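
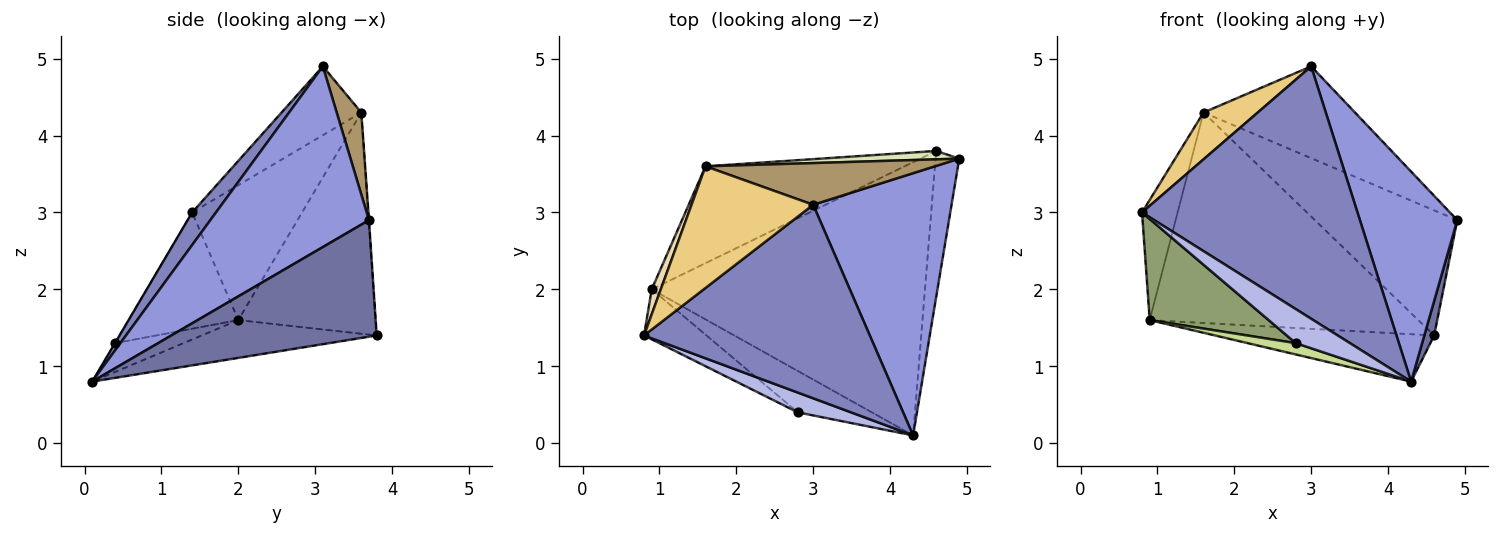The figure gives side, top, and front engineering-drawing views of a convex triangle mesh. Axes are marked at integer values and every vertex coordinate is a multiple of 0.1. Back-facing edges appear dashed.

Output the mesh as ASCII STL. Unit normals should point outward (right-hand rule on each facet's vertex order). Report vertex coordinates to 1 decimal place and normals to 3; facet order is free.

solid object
 facet normal 0.979 -0.047 -0.199
  outer loop
   vertex 4.6 3.8 1.4
   vertex 4.9 3.7 2.9
   vertex 4.3 0.1 0.8
  endloop
 endfacet
 facet normal 0.087 -0.791 0.606
  outer loop
   vertex 3.0 3.1 4.9
   vertex 0.8 1.4 3.0
   vertex 4.3 0.1 0.8
  endloop
 endfacet
 facet normal 0.714 -0.438 0.547
  outer loop
   vertex 3.0 3.1 4.9
   vertex 4.3 0.1 0.8
   vertex 4.9 3.7 2.9
  endloop
 endfacet
 facet normal -0.006 -0.865 0.502
  outer loop
   vertex 2.8 0.4 1.3
   vertex 4.3 0.1 0.8
   vertex 0.8 1.4 3.0
  endloop
 endfacet
 facet normal -0.636 -0.692 -0.342
  outer loop
   vertex 0.9 2.0 1.6
   vertex 2.8 0.4 1.3
   vertex 0.8 1.4 3.0
  endloop
 endfacet
 facet normal -0.135 0.169 -0.976
  outer loop
   vertex 0.9 2.0 1.6
   vertex 4.6 3.8 1.4
   vertex 4.3 0.1 0.8
  endloop
 endfacet
 facet normal -0.351 -0.247 -0.903
  outer loop
   vertex 0.9 2.0 1.6
   vertex 4.3 0.1 0.8
   vertex 2.8 0.4 1.3
  endloop
 endfacet
 facet normal -0.002 0.998 0.067
  outer loop
   vertex 1.6 3.6 4.3
   vertex 4.9 3.7 2.9
   vertex 4.6 3.8 1.4
  endloop
 endfacet
 facet normal 0.146 0.901 0.409
  outer loop
   vertex 1.6 3.6 4.3
   vertex 3.0 3.1 4.9
   vertex 4.9 3.7 2.9
  endloop
 endfacet
 facet normal -0.421 0.824 -0.379
  outer loop
   vertex 1.6 3.6 4.3
   vertex 4.6 3.8 1.4
   vertex 0.9 2.0 1.6
  endloop
 endfacet
 facet normal -0.467 -0.318 0.825
  outer loop
   vertex 1.6 3.6 4.3
   vertex 0.8 1.4 3.0
   vertex 3.0 3.1 4.9
  endloop
 endfacet
 facet normal -0.949 0.307 0.064
  outer loop
   vertex 1.6 3.6 4.3
   vertex 0.9 2.0 1.6
   vertex 0.8 1.4 3.0
  endloop
 endfacet
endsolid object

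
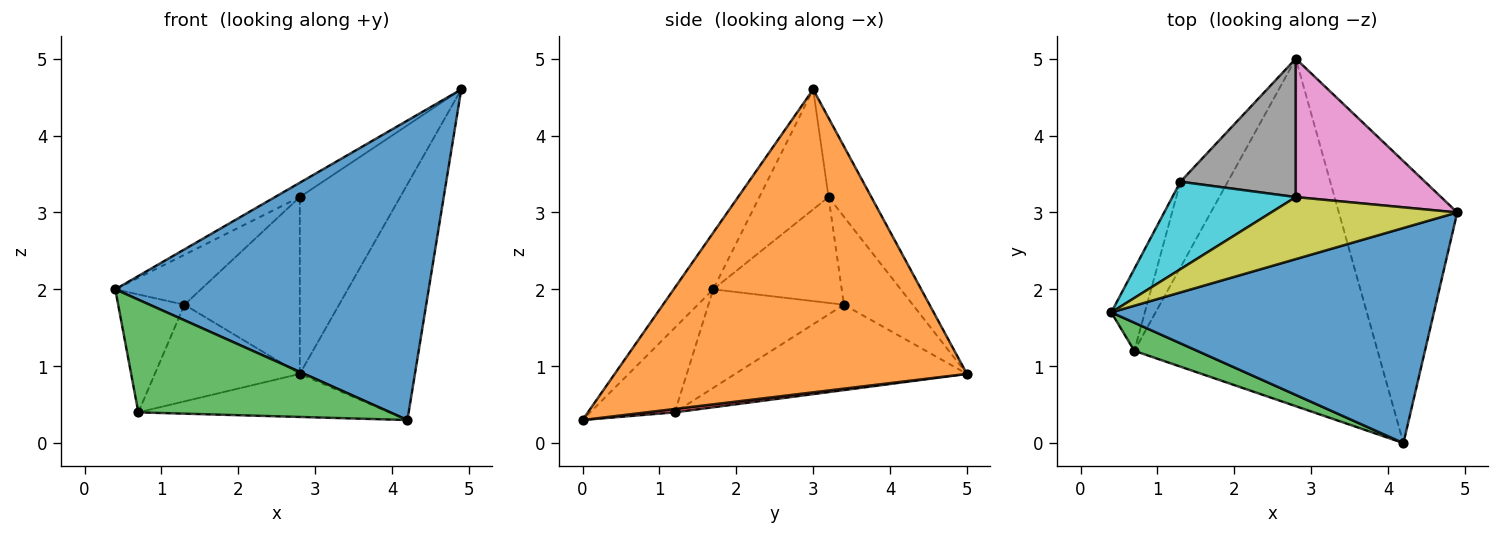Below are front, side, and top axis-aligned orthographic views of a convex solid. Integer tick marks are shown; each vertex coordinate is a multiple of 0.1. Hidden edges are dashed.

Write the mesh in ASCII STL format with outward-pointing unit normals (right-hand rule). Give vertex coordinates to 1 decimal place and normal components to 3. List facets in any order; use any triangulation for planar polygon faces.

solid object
 facet normal -0.102 -0.808 0.580
  outer loop
   vertex 4.2 0.0 0.3
   vertex 4.9 3.0 4.6
   vertex 0.4 1.7 2.0
  endloop
 endfacet
 facet normal 0.891 0.291 -0.348
  outer loop
   vertex 2.8 5.0 0.9
   vertex 4.9 3.0 4.6
   vertex 4.2 0.0 0.3
  endloop
 endfacet
 facet normal -0.310 -0.923 0.230
  outer loop
   vertex 0.7 1.2 0.4
   vertex 4.2 0.0 0.3
   vertex 0.4 1.7 2.0
  endloop
 endfacet
 facet normal 0.014 0.123 -0.992
  outer loop
   vertex 0.7 1.2 0.4
   vertex 2.8 5.0 0.9
   vertex 4.2 0.0 0.3
  endloop
 endfacet
 facet normal -0.859 0.420 -0.292
  outer loop
   vertex 1.3 3.4 1.8
   vertex 0.7 1.2 0.4
   vertex 0.4 1.7 2.0
  endloop
 endfacet
 facet normal -0.767 0.480 -0.425
  outer loop
   vertex 1.3 3.4 1.8
   vertex 2.8 5.0 0.9
   vertex 0.7 1.2 0.4
  endloop
 endfacet
 facet normal -0.318 0.747 0.584
  outer loop
   vertex 2.8 3.2 3.2
   vertex 4.9 3.0 4.6
   vertex 2.8 5.0 0.9
  endloop
 endfacet
 facet normal -0.426 0.713 0.558
  outer loop
   vertex 2.8 3.2 3.2
   vertex 2.8 5.0 0.9
   vertex 1.3 3.4 1.8
  endloop
 endfacet
 facet normal -0.532 0.191 0.825
  outer loop
   vertex 2.8 3.2 3.2
   vertex 0.4 1.7 2.0
   vertex 4.9 3.0 4.6
  endloop
 endfacet
 facet normal -0.597 0.398 0.697
  outer loop
   vertex 2.8 3.2 3.2
   vertex 1.3 3.4 1.8
   vertex 0.4 1.7 2.0
  endloop
 endfacet
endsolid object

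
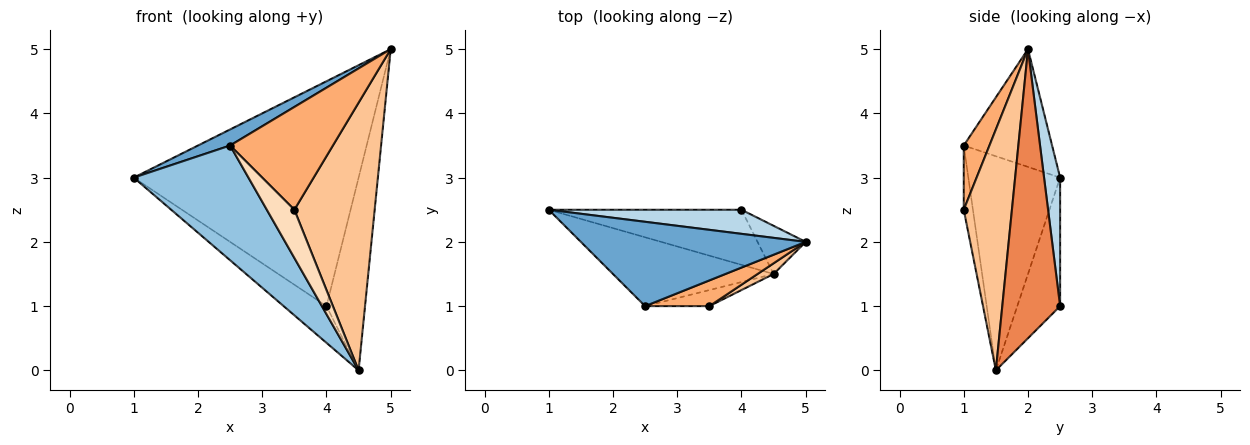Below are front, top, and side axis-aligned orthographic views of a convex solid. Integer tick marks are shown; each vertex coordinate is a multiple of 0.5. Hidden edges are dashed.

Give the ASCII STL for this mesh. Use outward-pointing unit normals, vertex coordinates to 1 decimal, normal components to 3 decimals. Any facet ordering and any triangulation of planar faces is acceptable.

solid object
 facet normal -0.458 -0.166 0.873
  outer loop
   vertex 2.5 1.0 3.5
   vertex 5.0 2.0 5.0
   vertex 1.0 2.5 3.0
  endloop
 endfacet
 facet normal -0.566 -0.707 -0.424
  outer loop
   vertex 4.5 1.5 0.0
   vertex 2.5 1.0 3.5
   vertex 1.0 2.5 3.0
  endloop
 endfacet
 facet normal 0.071 0.992 0.106
  outer loop
   vertex 4.0 2.5 1.0
   vertex 1.0 2.5 3.0
   vertex 5.0 2.0 5.0
  endloop
 endfacet
 facet normal -0.485 0.485 -0.728
  outer loop
   vertex 4.0 2.5 1.0
   vertex 4.5 1.5 0.0
   vertex 1.0 2.5 3.0
  endloop
 endfacet
 facet normal 0.824 0.549 -0.137
  outer loop
   vertex 4.0 2.5 1.0
   vertex 5.0 2.0 5.0
   vertex 4.5 1.5 0.0
  endloop
 endfacet
 facet normal 0.236 -0.943 0.236
  outer loop
   vertex 3.5 1.0 2.5
   vertex 5.0 2.0 5.0
   vertex 2.5 1.0 3.5
  endloop
 endfacet
 facet normal 0.514 -0.857 0.034
  outer loop
   vertex 3.5 1.0 2.5
   vertex 4.5 1.5 0.0
   vertex 5.0 2.0 5.0
  endloop
 endfacet
 facet normal -0.302 -0.905 -0.302
  outer loop
   vertex 3.5 1.0 2.5
   vertex 2.5 1.0 3.5
   vertex 4.5 1.5 0.0
  endloop
 endfacet
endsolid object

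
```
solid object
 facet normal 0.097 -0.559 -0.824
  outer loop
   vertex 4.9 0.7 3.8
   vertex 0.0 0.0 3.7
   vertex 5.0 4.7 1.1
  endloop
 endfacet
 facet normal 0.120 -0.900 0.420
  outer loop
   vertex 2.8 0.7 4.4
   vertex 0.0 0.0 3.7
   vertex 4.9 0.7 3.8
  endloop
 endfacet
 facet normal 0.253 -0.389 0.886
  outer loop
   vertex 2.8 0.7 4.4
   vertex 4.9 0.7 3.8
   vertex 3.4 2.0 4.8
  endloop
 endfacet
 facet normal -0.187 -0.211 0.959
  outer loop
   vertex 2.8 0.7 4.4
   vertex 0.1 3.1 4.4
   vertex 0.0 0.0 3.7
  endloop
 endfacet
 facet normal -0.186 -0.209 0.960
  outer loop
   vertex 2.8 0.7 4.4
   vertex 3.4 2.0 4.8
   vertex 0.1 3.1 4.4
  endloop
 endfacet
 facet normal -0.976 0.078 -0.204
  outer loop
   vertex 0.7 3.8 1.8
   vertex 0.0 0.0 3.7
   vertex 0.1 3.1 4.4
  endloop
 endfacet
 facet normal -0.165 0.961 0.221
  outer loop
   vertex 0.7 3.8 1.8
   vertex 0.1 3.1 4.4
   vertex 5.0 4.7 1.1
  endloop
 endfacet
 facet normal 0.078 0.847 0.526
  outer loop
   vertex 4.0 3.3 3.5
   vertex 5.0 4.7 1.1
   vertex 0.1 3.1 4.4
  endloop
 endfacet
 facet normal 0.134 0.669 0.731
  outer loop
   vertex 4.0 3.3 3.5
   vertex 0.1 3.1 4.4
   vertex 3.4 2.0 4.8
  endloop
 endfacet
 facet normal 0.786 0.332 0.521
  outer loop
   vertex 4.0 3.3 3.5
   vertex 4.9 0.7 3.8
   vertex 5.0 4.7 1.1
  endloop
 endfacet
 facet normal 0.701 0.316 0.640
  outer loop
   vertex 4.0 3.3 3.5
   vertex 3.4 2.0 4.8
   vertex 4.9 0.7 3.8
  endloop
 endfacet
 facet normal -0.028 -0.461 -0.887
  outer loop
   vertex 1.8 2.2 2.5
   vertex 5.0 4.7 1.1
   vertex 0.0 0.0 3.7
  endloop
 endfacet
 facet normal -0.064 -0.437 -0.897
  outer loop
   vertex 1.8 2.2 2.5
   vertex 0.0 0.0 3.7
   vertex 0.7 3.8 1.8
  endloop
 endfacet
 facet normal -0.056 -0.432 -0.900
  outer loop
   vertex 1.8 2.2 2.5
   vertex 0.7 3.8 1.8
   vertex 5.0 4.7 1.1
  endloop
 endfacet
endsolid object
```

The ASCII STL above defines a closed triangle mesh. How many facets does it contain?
14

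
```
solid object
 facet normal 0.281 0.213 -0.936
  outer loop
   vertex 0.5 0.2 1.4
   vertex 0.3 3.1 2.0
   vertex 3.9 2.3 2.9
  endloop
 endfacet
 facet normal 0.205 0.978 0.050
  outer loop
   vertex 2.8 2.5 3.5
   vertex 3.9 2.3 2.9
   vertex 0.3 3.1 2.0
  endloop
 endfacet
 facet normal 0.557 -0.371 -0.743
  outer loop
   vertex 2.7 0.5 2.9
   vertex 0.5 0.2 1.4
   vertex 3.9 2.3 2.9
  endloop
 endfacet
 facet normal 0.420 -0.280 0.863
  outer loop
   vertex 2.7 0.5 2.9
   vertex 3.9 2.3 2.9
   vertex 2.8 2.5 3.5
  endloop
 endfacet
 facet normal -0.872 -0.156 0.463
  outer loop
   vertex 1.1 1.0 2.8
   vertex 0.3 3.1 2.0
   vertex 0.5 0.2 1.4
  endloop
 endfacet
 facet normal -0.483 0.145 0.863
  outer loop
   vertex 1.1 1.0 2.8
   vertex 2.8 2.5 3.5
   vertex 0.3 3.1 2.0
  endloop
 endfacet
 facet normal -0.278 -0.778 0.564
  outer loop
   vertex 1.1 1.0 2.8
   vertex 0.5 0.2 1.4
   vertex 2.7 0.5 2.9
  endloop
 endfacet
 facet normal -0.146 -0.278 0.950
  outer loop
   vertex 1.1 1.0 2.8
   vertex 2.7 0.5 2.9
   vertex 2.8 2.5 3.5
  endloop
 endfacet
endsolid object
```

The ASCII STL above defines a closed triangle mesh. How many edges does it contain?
12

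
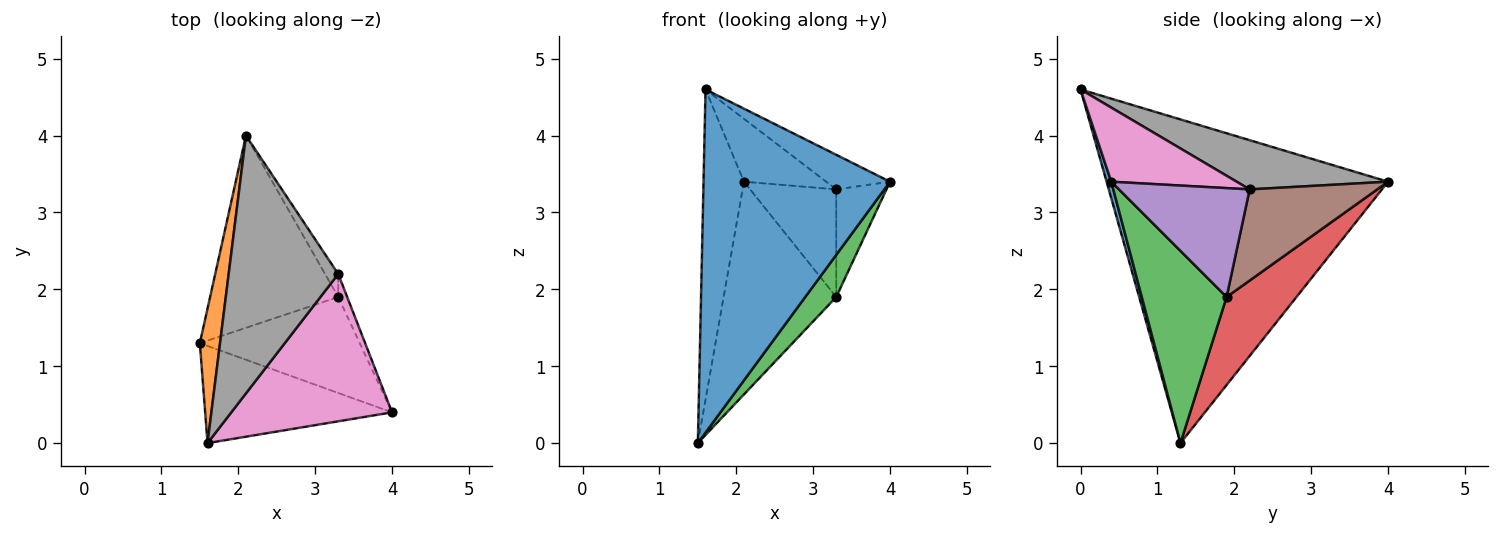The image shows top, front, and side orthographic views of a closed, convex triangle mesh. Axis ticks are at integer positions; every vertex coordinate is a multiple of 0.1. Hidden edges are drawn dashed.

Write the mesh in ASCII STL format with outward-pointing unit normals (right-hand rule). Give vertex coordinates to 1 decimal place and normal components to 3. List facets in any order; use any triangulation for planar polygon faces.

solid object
 facet normal 0.024 -0.962 -0.272
  outer loop
   vertex 1.6 0.0 4.6
   vertex 1.5 1.3 0.0
   vertex 4.0 0.4 3.4
  endloop
 endfacet
 facet normal -0.988 0.142 0.062
  outer loop
   vertex 1.6 0.0 4.6
   vertex 2.1 4.0 3.4
   vertex 1.5 1.3 0.0
  endloop
 endfacet
 facet normal 0.740 -0.270 -0.616
  outer loop
   vertex 3.3 1.9 1.9
   vertex 4.0 0.4 3.4
   vertex 1.5 1.3 0.0
  endloop
 endfacet
 facet normal 0.418 0.674 -0.609
  outer loop
   vertex 3.3 1.9 1.9
   vertex 1.5 1.3 0.0
   vertex 2.1 4.0 3.4
  endloop
 endfacet
 facet normal 0.931 0.358 -0.077
  outer loop
   vertex 3.3 2.2 3.3
   vertex 4.0 0.4 3.4
   vertex 3.3 1.9 1.9
  endloop
 endfacet
 facet normal 0.823 0.555 -0.119
  outer loop
   vertex 3.3 2.2 3.3
   vertex 3.3 1.9 1.9
   vertex 2.1 4.0 3.4
  endloop
 endfacet
 facet normal 0.409 0.209 0.888
  outer loop
   vertex 3.3 2.2 3.3
   vertex 1.6 0.0 4.6
   vertex 4.0 0.4 3.4
  endloop
 endfacet
 facet normal 0.400 0.217 0.890
  outer loop
   vertex 3.3 2.2 3.3
   vertex 2.1 4.0 3.4
   vertex 1.6 0.0 4.6
  endloop
 endfacet
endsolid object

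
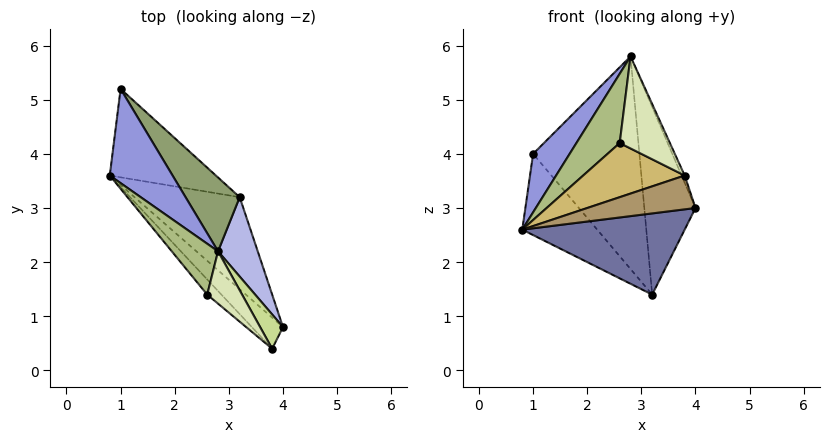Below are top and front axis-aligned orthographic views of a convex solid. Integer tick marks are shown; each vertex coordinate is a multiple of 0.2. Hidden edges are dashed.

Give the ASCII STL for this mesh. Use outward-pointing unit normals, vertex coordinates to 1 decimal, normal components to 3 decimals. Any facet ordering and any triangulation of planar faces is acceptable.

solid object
 facet normal -0.437 -0.595 -0.675
  outer loop
   vertex 3.2 3.2 1.4
   vertex 4.0 0.8 3.0
   vertex 0.8 3.6 2.6
  endloop
 endfacet
 facet normal -0.248 0.655 -0.714
  outer loop
   vertex 3.2 3.2 1.4
   vertex 0.8 3.6 2.6
   vertex 1.0 5.2 4.0
  endloop
 endfacet
 facet normal -0.866 -0.264 0.425
  outer loop
   vertex 2.8 2.2 5.8
   vertex 1.0 5.2 4.0
   vertex 0.8 3.6 2.6
  endloop
 endfacet
 facet normal 0.893 0.415 0.175
  outer loop
   vertex 2.8 2.2 5.8
   vertex 4.0 0.8 3.0
   vertex 3.2 3.2 1.4
  endloop
 endfacet
 facet normal 0.780 0.591 0.205
  outer loop
   vertex 2.8 2.2 5.8
   vertex 3.2 3.2 1.4
   vertex 1.0 5.2 4.0
  endloop
 endfacet
 facet normal -0.834 -0.445 0.327
  outer loop
   vertex 2.6 1.4 4.2
   vertex 2.8 2.2 5.8
   vertex 0.8 3.6 2.6
  endloop
 endfacet
 facet normal 0.930 0.076 0.360
  outer loop
   vertex 3.8 0.4 3.6
   vertex 4.0 0.8 3.0
   vertex 2.8 2.2 5.8
  endloop
 endfacet
 facet normal -0.431 -0.785 0.446
  outer loop
   vertex 3.8 0.4 3.6
   vertex 2.8 2.2 5.8
   vertex 2.6 1.4 4.2
  endloop
 endfacet
 facet normal -0.488 -0.642 -0.591
  outer loop
   vertex 3.8 0.4 3.6
   vertex 0.8 3.6 2.6
   vertex 4.0 0.8 3.0
  endloop
 endfacet
 facet normal -0.684 -0.703 -0.197
  outer loop
   vertex 3.8 0.4 3.6
   vertex 2.6 1.4 4.2
   vertex 0.8 3.6 2.6
  endloop
 endfacet
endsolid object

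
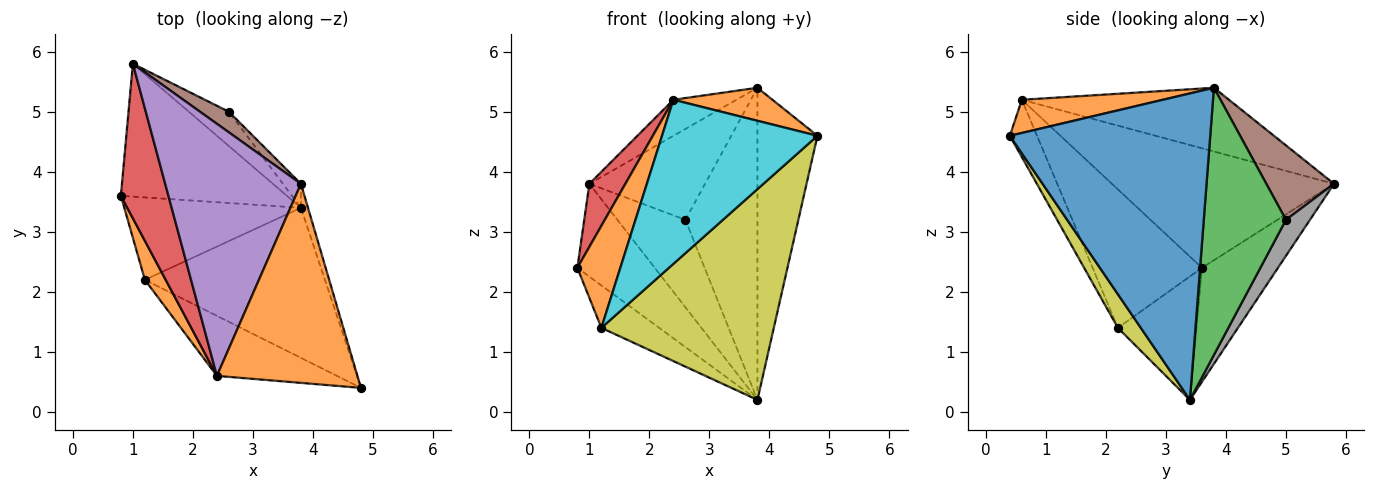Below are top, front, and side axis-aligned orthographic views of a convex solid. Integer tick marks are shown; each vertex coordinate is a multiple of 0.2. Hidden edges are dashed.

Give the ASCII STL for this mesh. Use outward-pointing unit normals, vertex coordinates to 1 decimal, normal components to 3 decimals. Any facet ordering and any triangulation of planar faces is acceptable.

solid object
 facet normal 0.958 0.287 -0.022
  outer loop
   vertex 3.8 3.4 0.2
   vertex 3.8 3.8 5.4
   vertex 4.8 0.4 4.6
  endloop
 endfacet
 facet normal 0.227 -0.159 0.961
  outer loop
   vertex 2.4 0.6 5.2
   vertex 4.8 0.4 4.6
   vertex 3.8 3.8 5.4
  endloop
 endfacet
 facet normal 0.751 0.658 -0.051
  outer loop
   vertex 2.6 5.0 3.2
   vertex 3.8 3.8 5.4
   vertex 3.8 3.4 0.2
  endloop
 endfacet
 facet normal -0.919 -0.149 0.365
  outer loop
   vertex 1.0 5.8 3.8
   vertex 0.8 3.6 2.4
   vertex 2.4 0.6 5.2
  endloop
 endfacet
 facet normal -0.421 0.128 0.898
  outer loop
   vertex 1.0 5.8 3.8
   vertex 2.4 0.6 5.2
   vertex 3.8 3.8 5.4
  endloop
 endfacet
 facet normal 0.496 0.847 0.192
  outer loop
   vertex 1.0 5.8 3.8
   vertex 3.8 3.8 5.4
   vertex 2.6 5.0 3.2
  endloop
 endfacet
 facet normal -0.491 0.499 -0.714
  outer loop
   vertex 1.0 5.8 3.8
   vertex 3.8 3.4 0.2
   vertex 0.8 3.6 2.4
  endloop
 endfacet
 facet normal 0.312 0.884 -0.347
  outer loop
   vertex 1.0 5.8 3.8
   vertex 2.6 5.0 3.2
   vertex 3.8 3.4 0.2
  endloop
 endfacet
 facet normal 0.108 -0.810 -0.577
  outer loop
   vertex 1.2 2.2 1.4
   vertex 3.8 3.4 0.2
   vertex 4.8 0.4 4.6
  endloop
 endfacet
 facet normal -0.162 -0.927 -0.339
  outer loop
   vertex 1.2 2.2 1.4
   vertex 4.8 0.4 4.6
   vertex 2.4 0.6 5.2
  endloop
 endfacet
 facet normal -0.528 0.389 -0.755
  outer loop
   vertex 1.2 2.2 1.4
   vertex 0.8 3.6 2.4
   vertex 3.8 3.4 0.2
  endloop
 endfacet
 facet normal -0.922 -0.362 0.139
  outer loop
   vertex 1.2 2.2 1.4
   vertex 2.4 0.6 5.2
   vertex 0.8 3.6 2.4
  endloop
 endfacet
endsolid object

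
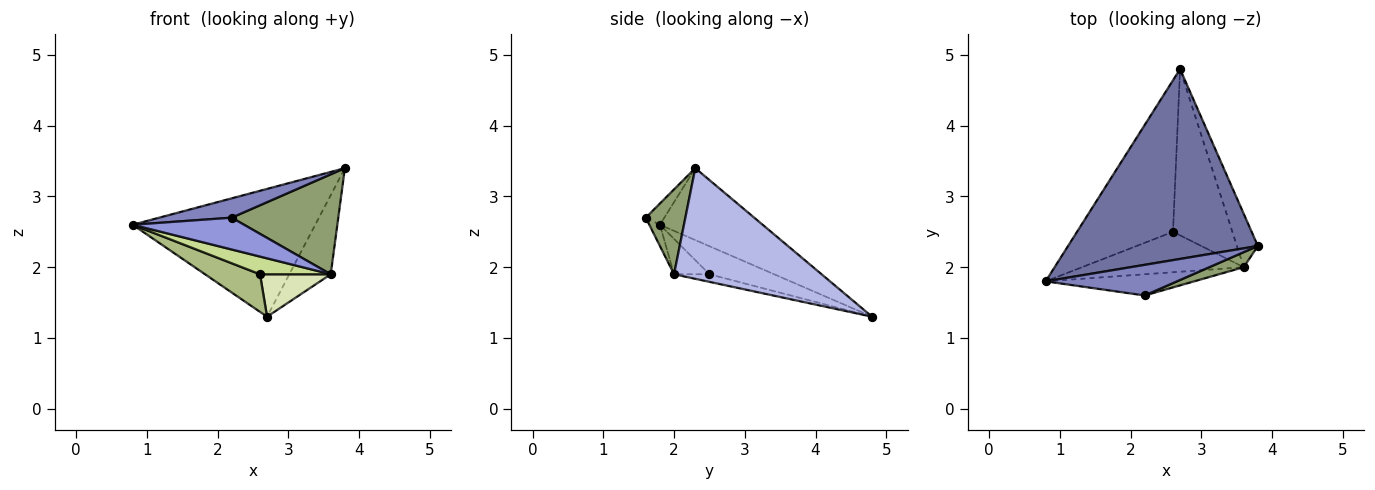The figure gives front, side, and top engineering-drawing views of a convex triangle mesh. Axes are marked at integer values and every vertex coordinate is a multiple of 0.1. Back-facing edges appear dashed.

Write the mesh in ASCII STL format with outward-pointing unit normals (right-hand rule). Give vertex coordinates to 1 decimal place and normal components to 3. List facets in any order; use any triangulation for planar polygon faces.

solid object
 facet normal -0.300 0.533 0.791
  outer loop
   vertex 2.7 4.8 1.3
   vertex 0.8 1.8 2.6
   vertex 3.8 2.3 3.4
  endloop
 endfacet
 facet normal -0.135 -0.529 0.838
  outer loop
   vertex 2.2 1.6 2.7
   vertex 3.8 2.3 3.4
   vertex 0.8 1.8 2.6
  endloop
 endfacet
 facet normal -0.079 -0.829 -0.553
  outer loop
   vertex 3.6 2.0 1.9
   vertex 2.2 1.6 2.7
   vertex 0.8 1.8 2.6
  endloop
 endfacet
 facet normal 0.947 0.266 -0.179
  outer loop
   vertex 3.6 2.0 1.9
   vertex 2.7 4.8 1.3
   vertex 3.8 2.3 3.4
  endloop
 endfacet
 facet normal 0.345 -0.928 0.140
  outer loop
   vertex 3.6 2.0 1.9
   vertex 3.8 2.3 3.4
   vertex 2.2 1.6 2.7
  endloop
 endfacet
 facet normal -0.273 -0.232 -0.934
  outer loop
   vertex 2.6 2.5 1.9
   vertex 0.8 1.8 2.6
   vertex 2.7 4.8 1.3
  endloop
 endfacet
 facet normal -0.197 -0.393 -0.898
  outer loop
   vertex 2.6 2.5 1.9
   vertex 3.6 2.0 1.9
   vertex 0.8 1.8 2.6
  endloop
 endfacet
 facet normal -0.123 -0.246 -0.962
  outer loop
   vertex 2.6 2.5 1.9
   vertex 2.7 4.8 1.3
   vertex 3.6 2.0 1.9
  endloop
 endfacet
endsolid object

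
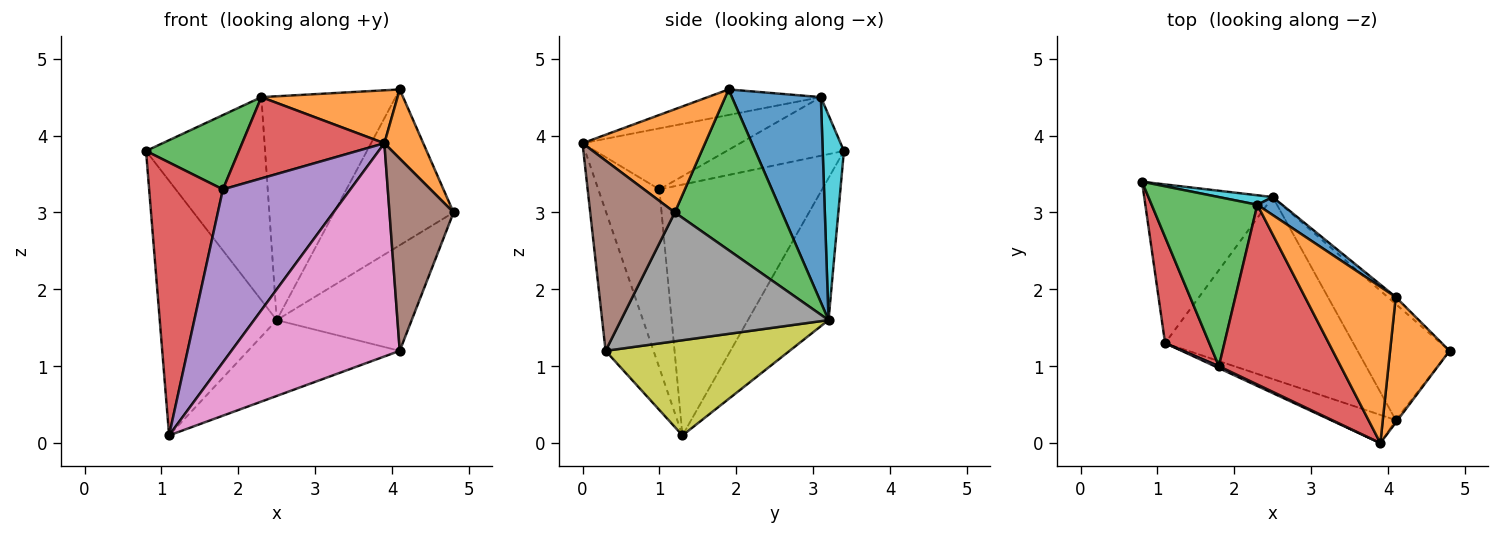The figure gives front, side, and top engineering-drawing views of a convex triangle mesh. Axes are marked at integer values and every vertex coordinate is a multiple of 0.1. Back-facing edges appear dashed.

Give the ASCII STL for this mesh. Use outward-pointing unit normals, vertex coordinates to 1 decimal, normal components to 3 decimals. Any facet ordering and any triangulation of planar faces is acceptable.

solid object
 facet normal -0.505 0.733 -0.457
  outer loop
   vertex 2.5 3.2 1.6
   vertex 1.1 1.3 0.1
   vertex 0.8 3.4 3.8
  endloop
 endfacet
 facet normal 0.835 -0.265 0.482
  outer loop
   vertex 4.1 1.9 4.6
   vertex 3.9 0.0 3.9
   vertex 4.8 1.2 3.0
  endloop
 endfacet
 facet normal 0.667 0.744 -0.034
  outer loop
   vertex 4.1 1.9 4.6
   vertex 4.8 1.2 3.0
   vertex 2.5 3.2 1.6
  endloop
 endfacet
 facet normal -0.899 -0.408 0.158
  outer loop
   vertex 1.8 1.0 3.3
   vertex 0.8 3.4 3.8
   vertex 1.1 1.3 0.1
  endloop
 endfacet
 facet normal -0.432 -0.902 0.010
  outer loop
   vertex 1.8 1.0 3.3
   vertex 1.1 1.3 0.1
   vertex 3.9 0.0 3.9
  endloop
 endfacet
 facet normal 0.797 -0.604 -0.008
  outer loop
   vertex 4.1 0.3 1.2
   vertex 4.8 1.2 3.0
   vertex 3.9 0.0 3.9
  endloop
 endfacet
 facet normal -0.272 -0.954 -0.126
  outer loop
   vertex 4.1 0.3 1.2
   vertex 3.9 0.0 3.9
   vertex 1.1 1.3 0.1
  endloop
 endfacet
 facet normal 0.719 0.468 -0.514
  outer loop
   vertex 4.1 0.3 1.2
   vertex 2.5 3.2 1.6
   vertex 4.8 1.2 3.0
  endloop
 endfacet
 facet normal 0.423 0.349 -0.836
  outer loop
   vertex 4.1 0.3 1.2
   vertex 1.1 1.3 0.1
   vertex 2.5 3.2 1.6
  endloop
 endfacet
 facet normal 0.175 0.983 0.046
  outer loop
   vertex 2.3 3.1 4.5
   vertex 2.5 3.2 1.6
   vertex 0.8 3.4 3.8
  endloop
 endfacet
 facet normal 0.551 0.832 0.067
  outer loop
   vertex 2.3 3.1 4.5
   vertex 4.1 1.9 4.6
   vertex 2.5 3.2 1.6
  endloop
 endfacet
 facet normal -0.258 -0.310 0.915
  outer loop
   vertex 2.3 3.1 4.5
   vertex 3.9 0.0 3.9
   vertex 4.1 1.9 4.6
  endloop
 endfacet
 facet normal -0.453 -0.359 0.816
  outer loop
   vertex 2.3 3.1 4.5
   vertex 0.8 3.4 3.8
   vertex 1.8 1.0 3.3
  endloop
 endfacet
 facet normal -0.415 -0.375 0.829
  outer loop
   vertex 2.3 3.1 4.5
   vertex 1.8 1.0 3.3
   vertex 3.9 0.0 3.9
  endloop
 endfacet
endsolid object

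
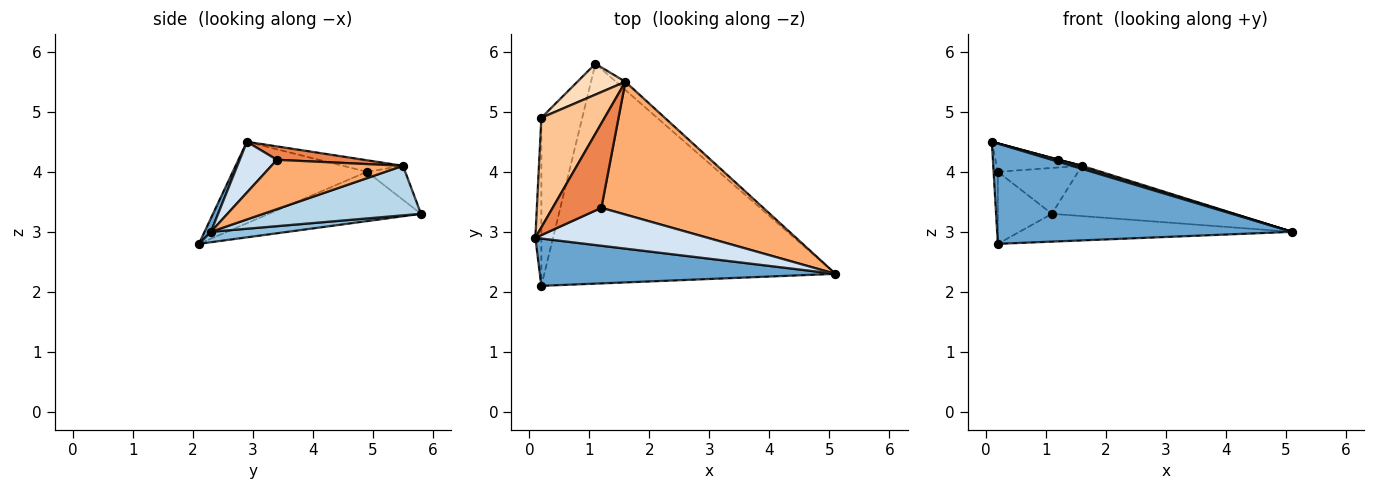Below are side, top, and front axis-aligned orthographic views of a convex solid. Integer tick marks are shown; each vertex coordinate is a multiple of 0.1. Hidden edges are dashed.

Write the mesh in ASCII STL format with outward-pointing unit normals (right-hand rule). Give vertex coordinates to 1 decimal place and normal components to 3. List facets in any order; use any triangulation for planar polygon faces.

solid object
 facet normal 0.019 -0.904 0.427
  outer loop
   vertex 0.2 2.1 2.8
   vertex 5.1 2.3 3.0
   vertex 0.1 2.9 4.5
  endloop
 endfacet
 facet normal 0.035 0.125 -0.991
  outer loop
   vertex 0.2 2.1 2.8
   vertex 1.1 5.8 3.3
   vertex 5.1 2.3 3.0
  endloop
 endfacet
 facet normal 0.648 0.751 -0.123
  outer loop
   vertex 1.6 5.5 4.1
   vertex 5.1 2.3 3.0
   vertex 1.1 5.8 3.3
  endloop
 endfacet
 facet normal 0.282 -0.045 0.958
  outer loop
   vertex 1.2 3.4 4.2
   vertex 0.1 2.9 4.5
   vertex 5.1 2.3 3.0
  endloop
 endfacet
 facet normal 0.265 -0.005 0.964
  outer loop
   vertex 1.2 3.4 4.2
   vertex 1.6 5.5 4.1
   vertex 0.1 2.9 4.5
  endloop
 endfacet
 facet normal 0.291 -0.010 0.957
  outer loop
   vertex 1.2 3.4 4.2
   vertex 5.1 2.3 3.0
   vertex 1.6 5.5 4.1
  endloop
 endfacet
 facet normal -0.174 0.247 0.953
  outer loop
   vertex 0.2 4.9 4.0
   vertex 0.1 2.9 4.5
   vertex 1.6 5.5 4.1
  endloop
 endfacet
 facet normal -0.368 0.772 0.519
  outer loop
   vertex 0.2 4.9 4.0
   vertex 1.6 5.5 4.1
   vertex 1.1 5.8 3.3
  endloop
 endfacet
 facet normal -0.997 0.031 -0.073
  outer loop
   vertex 0.2 4.9 4.0
   vertex 0.2 2.1 2.8
   vertex 0.1 2.9 4.5
  endloop
 endfacet
 facet normal -0.743 0.264 -0.616
  outer loop
   vertex 0.2 4.9 4.0
   vertex 1.1 5.8 3.3
   vertex 0.2 2.1 2.8
  endloop
 endfacet
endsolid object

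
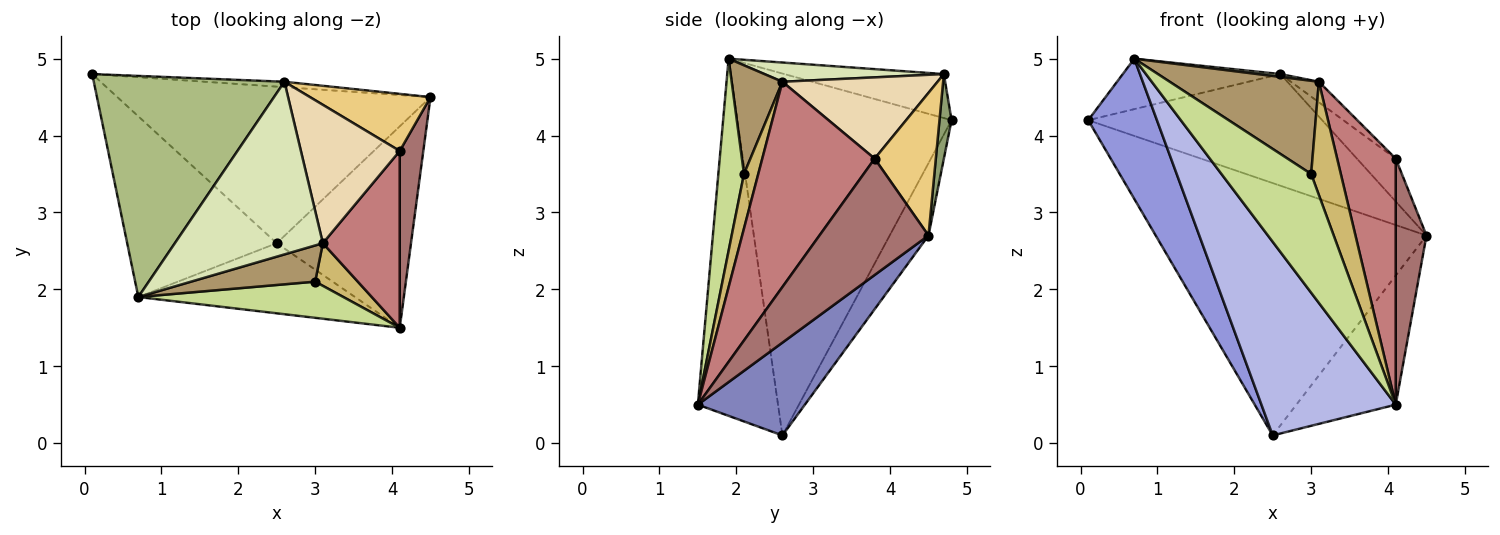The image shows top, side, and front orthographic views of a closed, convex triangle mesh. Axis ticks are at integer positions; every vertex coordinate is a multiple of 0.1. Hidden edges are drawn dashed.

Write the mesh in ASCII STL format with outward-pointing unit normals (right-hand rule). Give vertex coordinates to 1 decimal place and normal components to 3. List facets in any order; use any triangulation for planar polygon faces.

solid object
 facet normal -0.121 0.843 -0.523
  outer loop
   vertex 2.5 2.6 0.1
   vertex 0.1 4.8 4.2
   vertex 4.5 4.5 2.7
  endloop
 endfacet
 facet normal 0.503 0.467 -0.728
  outer loop
   vertex 2.5 2.6 0.1
   vertex 4.5 4.5 2.7
   vertex 4.1 1.5 0.5
  endloop
 endfacet
 facet normal -0.886 -0.284 -0.366
  outer loop
   vertex 2.5 2.6 0.1
   vertex 0.7 1.9 5.0
   vertex 0.1 4.8 4.2
  endloop
 endfacet
 facet normal -0.489 -0.820 -0.297
  outer loop
   vertex 2.5 2.6 0.1
   vertex 4.1 1.5 0.5
   vertex 0.7 1.9 5.0
  endloop
 endfacet
 facet normal 0.052 0.997 -0.048
  outer loop
   vertex 2.6 4.7 4.8
   vertex 4.5 4.5 2.7
   vertex 0.1 4.8 4.2
  endloop
 endfacet
 facet normal -0.220 0.217 0.951
  outer loop
   vertex 2.6 4.7 4.8
   vertex 0.1 4.8 4.2
   vertex 0.7 1.9 5.0
  endloop
 endfacet
 facet normal 0.264 -0.923 0.281
  outer loop
   vertex 3.0 2.1 3.5
   vertex 0.7 1.9 5.0
   vertex 4.1 1.5 0.5
  endloop
 endfacet
 facet normal 0.129 -0.017 0.992
  outer loop
   vertex 3.1 2.6 4.7
   vertex 2.6 4.7 4.8
   vertex 0.7 1.9 5.0
  endloop
 endfacet
 facet normal 0.302 -0.889 0.345
  outer loop
   vertex 3.1 2.6 4.7
   vertex 0.7 1.9 5.0
   vertex 3.0 2.1 3.5
  endloop
 endfacet
 facet normal 0.411 -0.853 0.321
  outer loop
   vertex 3.1 2.6 4.7
   vertex 3.0 2.1 3.5
   vertex 4.1 1.5 0.5
  endloop
 endfacet
 facet normal 0.687 0.436 0.580
  outer loop
   vertex 4.1 3.8 3.7
   vertex 4.5 4.5 2.7
   vertex 2.6 4.7 4.8
  endloop
 endfacet
 facet normal 0.631 0.114 0.767
  outer loop
   vertex 4.1 3.8 3.7
   vertex 2.6 4.7 4.8
   vertex 3.1 2.6 4.7
  endloop
 endfacet
 facet normal 0.945 -0.266 0.191
  outer loop
   vertex 4.1 3.8 3.7
   vertex 4.1 1.5 0.5
   vertex 4.5 4.5 2.7
  endloop
 endfacet
 facet normal 0.842 -0.439 0.315
  outer loop
   vertex 4.1 3.8 3.7
   vertex 3.1 2.6 4.7
   vertex 4.1 1.5 0.5
  endloop
 endfacet
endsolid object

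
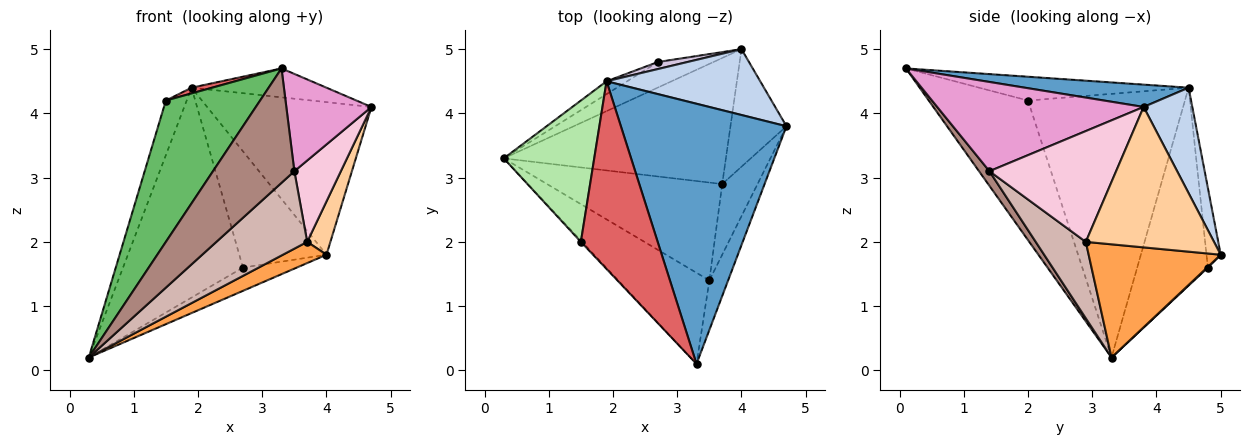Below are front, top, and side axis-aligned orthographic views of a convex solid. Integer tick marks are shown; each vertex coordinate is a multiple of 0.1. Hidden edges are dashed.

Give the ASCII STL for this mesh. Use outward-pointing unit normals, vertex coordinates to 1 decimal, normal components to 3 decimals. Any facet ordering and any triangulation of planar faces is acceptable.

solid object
 facet normal 0.133 0.109 0.985
  outer loop
   vertex 1.9 4.5 4.4
   vertex 3.3 0.1 4.7
   vertex 4.7 3.8 4.1
  endloop
 endfacet
 facet normal 0.262 0.886 0.382
  outer loop
   vertex 1.9 4.5 4.4
   vertex 4.7 3.8 4.1
   vertex 4.0 5.0 1.8
  endloop
 endfacet
 facet normal 0.449 -0.148 -0.881
  outer loop
   vertex 3.7 2.9 2.0
   vertex 0.3 3.3 0.2
   vertex 4.0 5.0 1.8
  endloop
 endfacet
 facet normal 0.916 -0.166 -0.365
  outer loop
   vertex 3.7 2.9 2.0
   vertex 4.0 5.0 1.8
   vertex 4.7 3.8 4.1
  endloop
 endfacet
 facet normal -0.725 -0.689 -0.006
  outer loop
   vertex 1.5 2.0 4.2
   vertex 0.3 3.3 0.2
   vertex 3.3 0.1 4.7
  endloop
 endfacet
 facet normal -0.939 0.124 0.322
  outer loop
   vertex 1.5 2.0 4.2
   vertex 1.9 4.5 4.4
   vertex 0.3 3.3 0.2
  endloop
 endfacet
 facet normal -0.296 -0.029 0.955
  outer loop
   vertex 1.5 2.0 4.2
   vertex 3.3 0.1 4.7
   vertex 1.9 4.5 4.4
  endloop
 endfacet
 facet normal 0.010 0.674 -0.739
  outer loop
   vertex 2.7 4.8 1.6
   vertex 4.0 5.0 1.8
   vertex 0.3 3.3 0.2
  endloop
 endfacet
 facet normal -0.507 0.860 -0.053
  outer loop
   vertex 2.7 4.8 1.6
   vertex 0.3 3.3 0.2
   vertex 1.9 4.5 4.4
  endloop
 endfacet
 facet normal -0.161 0.985 0.060
  outer loop
   vertex 2.7 4.8 1.6
   vertex 1.9 4.5 4.4
   vertex 4.0 5.0 1.8
  endloop
 endfacet
 facet normal 0.100 -0.778 -0.620
  outer loop
   vertex 3.5 1.4 3.1
   vertex 3.3 0.1 4.7
   vertex 0.3 3.3 0.2
  endloop
 endfacet
 facet normal 0.324 -0.587 -0.742
  outer loop
   vertex 3.5 1.4 3.1
   vertex 0.3 3.3 0.2
   vertex 3.7 2.9 2.0
  endloop
 endfacet
 facet normal 0.907 -0.374 -0.191
  outer loop
   vertex 3.5 1.4 3.1
   vertex 4.7 3.8 4.1
   vertex 3.3 0.1 4.7
  endloop
 endfacet
 facet normal 0.899 -0.330 -0.287
  outer loop
   vertex 3.5 1.4 3.1
   vertex 3.7 2.9 2.0
   vertex 4.7 3.8 4.1
  endloop
 endfacet
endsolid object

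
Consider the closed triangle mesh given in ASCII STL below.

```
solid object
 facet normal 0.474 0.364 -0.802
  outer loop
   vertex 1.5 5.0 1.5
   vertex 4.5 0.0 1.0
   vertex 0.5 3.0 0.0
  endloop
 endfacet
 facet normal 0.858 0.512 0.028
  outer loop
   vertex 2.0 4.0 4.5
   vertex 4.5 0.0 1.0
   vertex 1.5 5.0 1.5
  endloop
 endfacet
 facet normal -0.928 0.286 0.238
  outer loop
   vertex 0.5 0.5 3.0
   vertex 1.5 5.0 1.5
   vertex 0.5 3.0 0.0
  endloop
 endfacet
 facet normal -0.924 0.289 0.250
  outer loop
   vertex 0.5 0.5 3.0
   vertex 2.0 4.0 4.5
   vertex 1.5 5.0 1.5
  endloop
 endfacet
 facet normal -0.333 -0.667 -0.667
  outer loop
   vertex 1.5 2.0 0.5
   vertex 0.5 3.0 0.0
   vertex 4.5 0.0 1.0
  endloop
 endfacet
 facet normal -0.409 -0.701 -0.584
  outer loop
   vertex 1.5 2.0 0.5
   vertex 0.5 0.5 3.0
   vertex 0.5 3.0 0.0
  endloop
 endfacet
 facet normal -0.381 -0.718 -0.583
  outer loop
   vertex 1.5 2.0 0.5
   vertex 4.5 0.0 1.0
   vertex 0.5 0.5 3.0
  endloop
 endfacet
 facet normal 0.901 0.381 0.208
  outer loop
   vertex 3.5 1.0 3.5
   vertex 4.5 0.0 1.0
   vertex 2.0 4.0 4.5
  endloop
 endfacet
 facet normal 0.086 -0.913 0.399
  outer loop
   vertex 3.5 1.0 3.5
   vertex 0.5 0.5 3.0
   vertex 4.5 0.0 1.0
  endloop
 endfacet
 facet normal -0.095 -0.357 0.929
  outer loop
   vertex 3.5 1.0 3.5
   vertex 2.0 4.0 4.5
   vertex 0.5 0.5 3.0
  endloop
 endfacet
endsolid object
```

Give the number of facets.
10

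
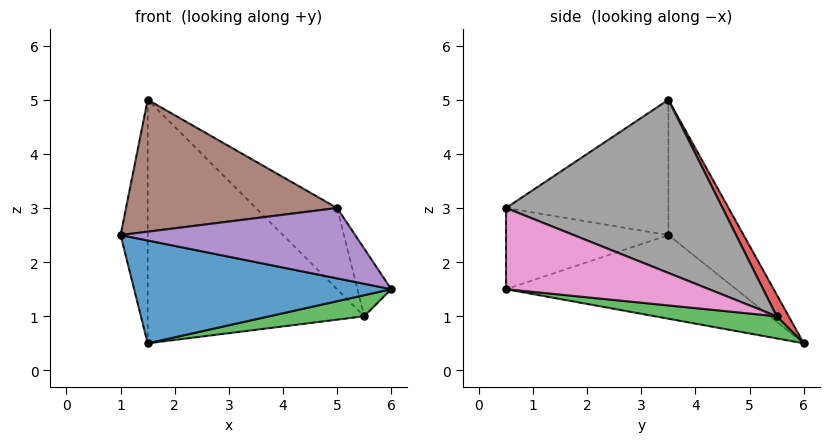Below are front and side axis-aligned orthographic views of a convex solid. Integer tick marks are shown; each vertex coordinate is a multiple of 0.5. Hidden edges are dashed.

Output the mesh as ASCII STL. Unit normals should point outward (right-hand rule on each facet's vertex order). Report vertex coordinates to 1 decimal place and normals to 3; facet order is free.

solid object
 facet normal -0.449 -0.502 -0.739
  outer loop
   vertex 1.5 6.0 0.5
   vertex 6.0 0.5 1.5
   vertex 1.0 3.5 2.5
  endloop
 endfacet
 facet normal -0.925 0.333 0.185
  outer loop
   vertex 1.5 3.5 5.0
   vertex 1.5 6.0 0.5
   vertex 1.0 3.5 2.5
  endloop
 endfacet
 facet normal 0.113 -0.088 -0.990
  outer loop
   vertex 5.5 5.5 1.0
   vertex 6.0 0.5 1.5
   vertex 1.5 6.0 0.5
  endloop
 endfacet
 facet normal 0.049 0.873 0.485
  outer loop
   vertex 5.5 5.5 1.0
   vertex 1.5 6.0 0.5
   vertex 1.5 3.5 5.0
  endloop
 endfacet
 facet normal -0.532 -0.769 -0.355
  outer loop
   vertex 5.0 0.5 3.0
   vertex 1.0 3.5 2.5
   vertex 6.0 0.5 1.5
  endloop
 endfacet
 facet normal -0.605 -0.787 0.121
  outer loop
   vertex 5.0 0.5 3.0
   vertex 1.5 3.5 5.0
   vertex 1.0 3.5 2.5
  endloop
 endfacet
 facet normal 0.824 0.137 0.549
  outer loop
   vertex 5.0 0.5 3.0
   vertex 6.0 0.5 1.5
   vertex 5.5 5.5 1.0
  endloop
 endfacet
 facet normal 0.626 0.235 0.744
  outer loop
   vertex 5.0 0.5 3.0
   vertex 5.5 5.5 1.0
   vertex 1.5 3.5 5.0
  endloop
 endfacet
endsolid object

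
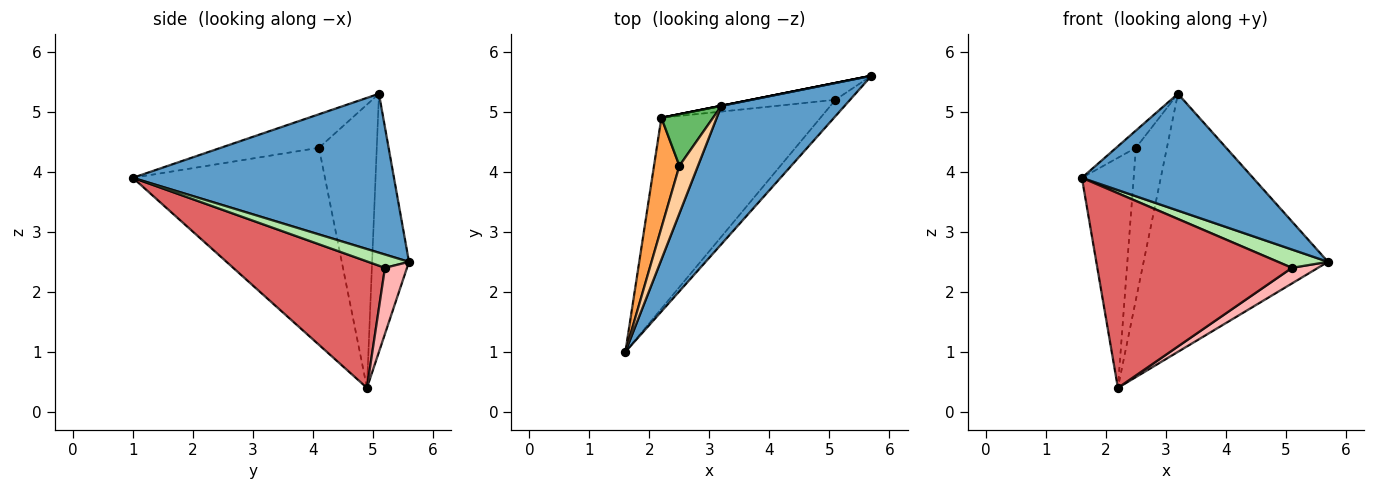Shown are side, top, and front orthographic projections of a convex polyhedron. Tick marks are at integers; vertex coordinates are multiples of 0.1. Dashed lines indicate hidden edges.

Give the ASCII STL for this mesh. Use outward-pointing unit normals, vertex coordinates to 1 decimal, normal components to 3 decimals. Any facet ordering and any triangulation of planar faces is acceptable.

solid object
 facet normal 0.702 -0.460 0.544
  outer loop
   vertex 3.2 5.1 5.3
   vertex 1.6 1.0 3.9
   vertex 5.7 5.6 2.5
  endloop
 endfacet
 facet normal -0.196 0.981 0.000
  outer loop
   vertex 3.2 5.1 5.3
   vertex 5.7 5.6 2.5
   vertex 2.2 4.9 0.4
  endloop
 endfacet
 facet normal -0.958 0.258 0.124
  outer loop
   vertex 2.5 4.1 4.4
   vertex 2.2 4.9 0.4
   vertex 1.6 1.0 3.9
  endloop
 endfacet
 facet normal -0.861 0.173 0.478
  outer loop
   vertex 2.5 4.1 4.4
   vertex 1.6 1.0 3.9
   vertex 3.2 5.1 5.3
  endloop
 endfacet
 facet normal -0.870 0.466 0.159
  outer loop
   vertex 2.5 4.1 4.4
   vertex 3.2 5.1 5.3
   vertex 2.2 4.9 0.4
  endloop
 endfacet
 facet normal 0.519 -0.636 -0.570
  outer loop
   vertex 5.1 5.2 2.4
   vertex 5.7 5.6 2.5
   vertex 1.6 1.0 3.9
  endloop
 endfacet
 facet normal 0.486 -0.624 -0.612
  outer loop
   vertex 5.1 5.2 2.4
   vertex 1.6 1.0 3.9
   vertex 2.2 4.9 0.4
  endloop
 endfacet
 facet normal 0.499 -0.590 -0.635
  outer loop
   vertex 5.1 5.2 2.4
   vertex 2.2 4.9 0.4
   vertex 5.7 5.6 2.5
  endloop
 endfacet
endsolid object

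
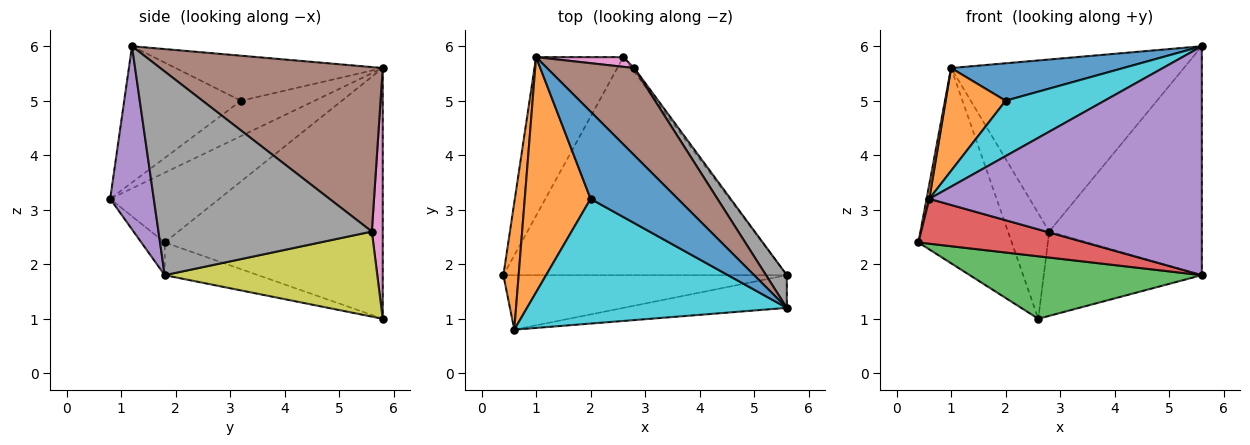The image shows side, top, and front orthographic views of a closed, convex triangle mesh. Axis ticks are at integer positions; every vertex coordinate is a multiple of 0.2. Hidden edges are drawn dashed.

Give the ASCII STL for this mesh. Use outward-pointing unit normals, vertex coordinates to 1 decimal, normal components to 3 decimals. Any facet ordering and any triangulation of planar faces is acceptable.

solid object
 facet normal -0.876 0.375 -0.305
  outer loop
   vertex 1.0 5.8 5.6
   vertex 2.6 5.8 1.0
   vertex 0.4 1.8 2.4
  endloop
 endfacet
 facet normal -0.977 -0.024 0.214
  outer loop
   vertex 1.0 5.8 5.6
   vertex 0.4 1.8 2.4
   vertex 0.6 0.8 3.2
  endloop
 endfacet
 facet normal -0.110 -0.274 -0.955
  outer loop
   vertex 5.6 1.8 1.8
   vertex 0.4 1.8 2.4
   vertex 2.6 5.8 1.0
  endloop
 endfacet
 facet normal -0.089 -0.633 -0.769
  outer loop
   vertex 5.6 1.8 1.8
   vertex 0.6 0.8 3.2
   vertex 0.4 1.8 2.4
  endloop
 endfacet
 facet normal 0.156 -0.978 -0.140
  outer loop
   vertex 5.6 1.8 1.8
   vertex 5.6 1.2 6.0
   vertex 0.6 0.8 3.2
  endloop
 endfacet
 facet normal 0.649 0.679 0.344
  outer loop
   vertex 2.8 5.6 2.6
   vertex 1.0 5.8 5.6
   vertex 5.6 1.2 6.0
  endloop
 endfacet
 facet normal 0.255 0.963 0.089
  outer loop
   vertex 2.8 5.6 2.6
   vertex 2.6 5.8 1.0
   vertex 1.0 5.8 5.6
  endloop
 endfacet
 facet normal 0.811 0.580 0.083
  outer loop
   vertex 2.8 5.6 2.6
   vertex 5.6 1.2 6.0
   vertex 5.6 1.8 1.8
  endloop
 endfacet
 facet normal 0.802 0.597 -0.026
  outer loop
   vertex 2.8 5.6 2.6
   vertex 5.6 1.8 1.8
   vertex 2.6 5.8 1.0
  endloop
 endfacet
 facet normal -0.432 -0.366 0.824
  outer loop
   vertex 2.0 3.2 5.0
   vertex 0.6 0.8 3.2
   vertex 5.6 1.2 6.0
  endloop
 endfacet
 facet normal -0.429 -0.356 0.830
  outer loop
   vertex 2.0 3.2 5.0
   vertex 5.6 1.2 6.0
   vertex 1.0 5.8 5.6
  endloop
 endfacet
 facet normal -0.441 -0.359 0.822
  outer loop
   vertex 2.0 3.2 5.0
   vertex 1.0 5.8 5.6
   vertex 0.6 0.8 3.2
  endloop
 endfacet
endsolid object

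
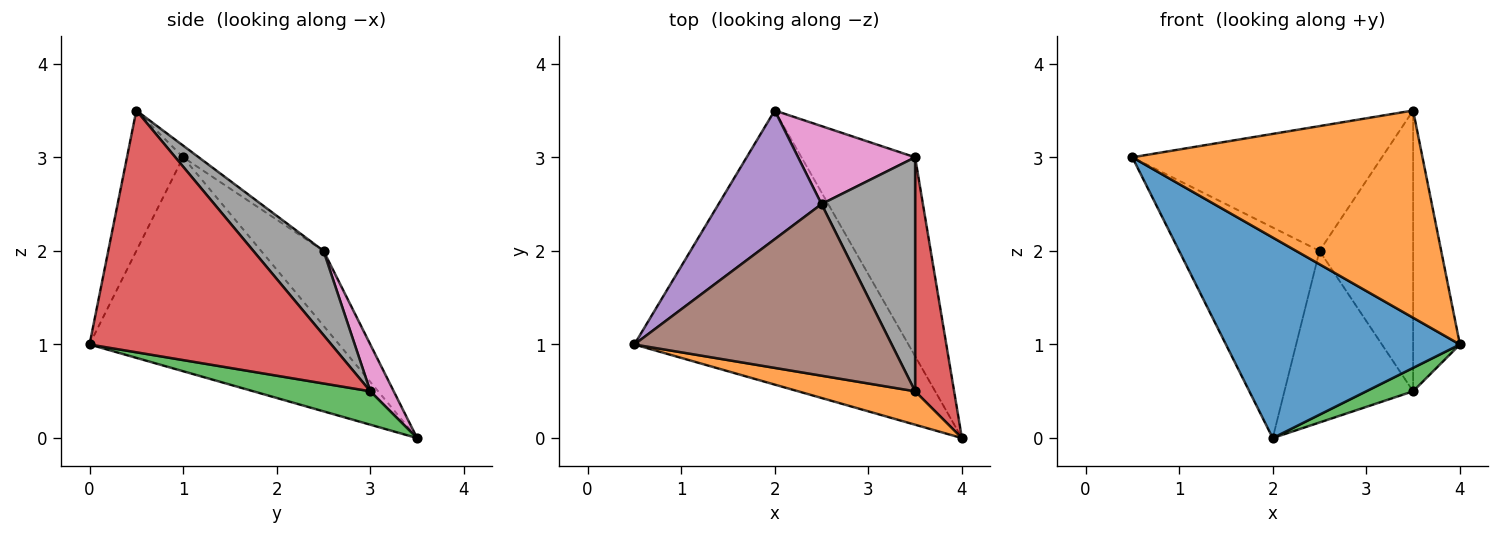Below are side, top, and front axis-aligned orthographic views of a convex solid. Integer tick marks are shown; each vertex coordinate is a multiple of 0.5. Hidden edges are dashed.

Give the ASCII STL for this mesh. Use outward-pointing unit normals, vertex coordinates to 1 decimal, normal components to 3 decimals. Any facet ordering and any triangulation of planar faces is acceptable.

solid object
 facet normal -0.533 -0.500 -0.683
  outer loop
   vertex 2.0 3.5 0.0
   vertex 4.0 0.0 1.0
   vertex 0.5 1.0 3.0
  endloop
 endfacet
 facet normal -0.188 -0.970 0.156
  outer loop
   vertex 3.5 0.5 3.5
   vertex 0.5 1.0 3.0
   vertex 4.0 0.0 1.0
  endloop
 endfacet
 facet normal 0.280 -0.112 -0.953
  outer loop
   vertex 3.5 3.0 0.5
   vertex 4.0 0.0 1.0
   vertex 2.0 3.5 0.0
  endloop
 endfacet
 facet normal 0.970 0.188 0.156
  outer loop
   vertex 3.5 3.0 0.5
   vertex 3.5 0.5 3.5
   vertex 4.0 0.0 1.0
  endloop
 endfacet
 facet normal -0.355 0.798 0.488
  outer loop
   vertex 2.5 2.5 2.0
   vertex 2.0 3.5 0.0
   vertex 0.5 1.0 3.0
  endloop
 endfacet
 facet normal -0.037 0.588 0.808
  outer loop
   vertex 2.5 2.5 2.0
   vertex 0.5 1.0 3.0
   vertex 3.5 0.5 3.5
  endloop
 endfacet
 facet normal 0.163 0.898 0.408
  outer loop
   vertex 2.5 2.5 2.0
   vertex 3.5 3.0 0.5
   vertex 2.0 3.5 0.0
  endloop
 endfacet
 facet normal 0.499 0.666 0.555
  outer loop
   vertex 2.5 2.5 2.0
   vertex 3.5 0.5 3.5
   vertex 3.5 3.0 0.5
  endloop
 endfacet
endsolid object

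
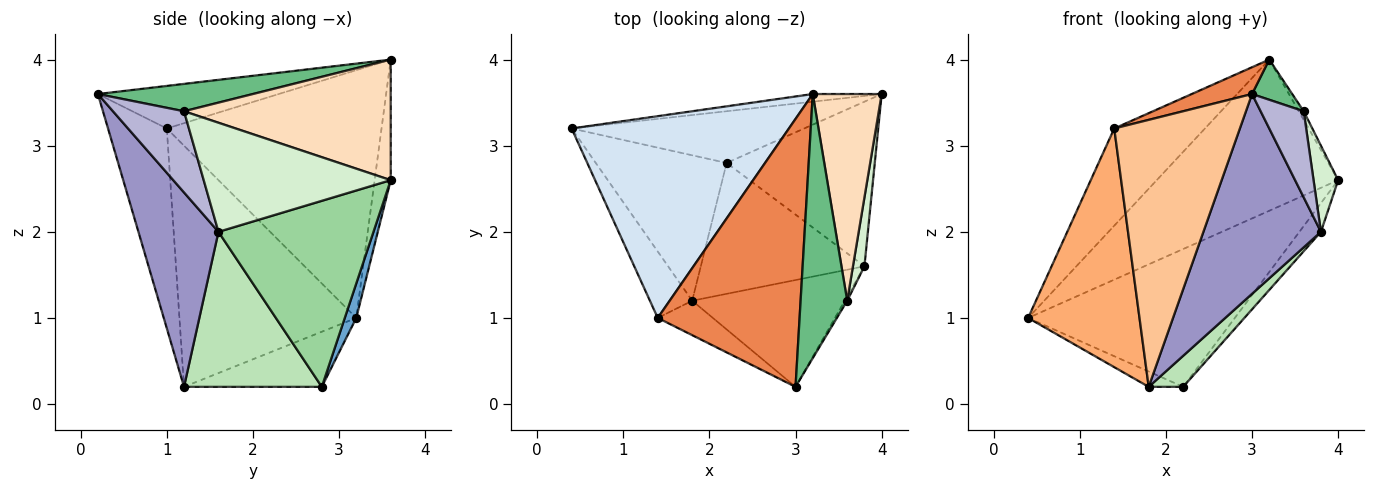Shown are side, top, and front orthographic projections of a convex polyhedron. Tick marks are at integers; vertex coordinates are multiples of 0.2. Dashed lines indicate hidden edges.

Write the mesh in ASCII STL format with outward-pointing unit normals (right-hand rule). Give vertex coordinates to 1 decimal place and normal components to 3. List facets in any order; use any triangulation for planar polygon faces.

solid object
 facet normal 0.052 0.935 -0.351
  outer loop
   vertex 2.2 2.8 0.2
   vertex 0.4 3.2 1.0
   vertex 4.0 3.6 2.6
  endloop
 endfacet
 facet normal -0.088 0.995 -0.050
  outer loop
   vertex 3.2 3.6 4.0
   vertex 4.0 3.6 2.6
   vertex 0.4 3.2 1.0
  endloop
 endfacet
 facet normal -0.386 0.097 -0.917
  outer loop
   vertex 1.8 1.2 0.2
   vertex 0.4 3.2 1.0
   vertex 2.2 2.8 0.2
  endloop
 endfacet
 facet normal -0.717 0.303 0.628
  outer loop
   vertex 1.4 1.0 3.2
   vertex 3.2 3.6 4.0
   vertex 0.4 3.2 1.0
  endloop
 endfacet
 facet normal -0.286 -0.095 0.953
  outer loop
   vertex 1.4 1.0 3.2
   vertex 3.0 0.2 3.6
   vertex 3.2 3.6 4.0
  endloop
 endfacet
 facet normal -0.837 -0.527 -0.147
  outer loop
   vertex 1.4 1.0 3.2
   vertex 0.4 3.2 1.0
   vertex 1.8 1.2 0.2
  endloop
 endfacet
 facet normal -0.421 -0.900 -0.116
  outer loop
   vertex 1.4 1.0 3.2
   vertex 1.8 1.2 0.2
   vertex 3.0 0.2 3.6
  endloop
 endfacet
 facet normal 0.868 0.021 0.496
  outer loop
   vertex 3.6 1.2 3.4
   vertex 4.0 3.6 2.6
   vertex 3.2 3.6 4.0
  endloop
 endfacet
 facet normal 0.502 -0.130 0.855
  outer loop
   vertex 3.6 1.2 3.4
   vertex 3.2 3.6 4.0
   vertex 3.0 0.2 3.6
  endloop
 endfacet
 facet normal 0.778 0.108 -0.619
  outer loop
   vertex 3.8 1.6 2.0
   vertex 2.2 2.8 0.2
   vertex 4.0 3.6 2.6
  endloop
 endfacet
 facet normal 0.678 -0.169 -0.715
  outer loop
   vertex 3.8 1.6 2.0
   vertex 1.8 1.2 0.2
   vertex 2.2 2.8 0.2
  endloop
 endfacet
 facet normal 0.986 -0.130 0.104
  outer loop
   vertex 3.8 1.6 2.0
   vertex 4.0 3.6 2.6
   vertex 3.6 1.2 3.4
  endloop
 endfacet
 facet normal 0.515 -0.756 -0.404
  outer loop
   vertex 3.8 1.6 2.0
   vertex 3.0 0.2 3.6
   vertex 1.8 1.2 0.2
  endloop
 endfacet
 facet normal 0.855 -0.518 -0.026
  outer loop
   vertex 3.8 1.6 2.0
   vertex 3.6 1.2 3.4
   vertex 3.0 0.2 3.6
  endloop
 endfacet
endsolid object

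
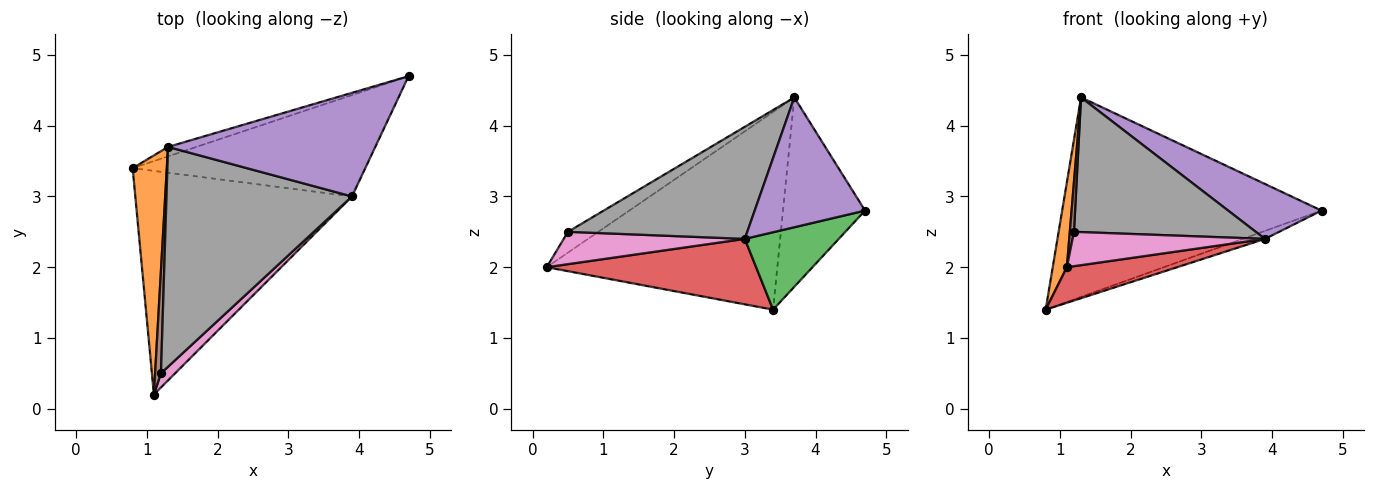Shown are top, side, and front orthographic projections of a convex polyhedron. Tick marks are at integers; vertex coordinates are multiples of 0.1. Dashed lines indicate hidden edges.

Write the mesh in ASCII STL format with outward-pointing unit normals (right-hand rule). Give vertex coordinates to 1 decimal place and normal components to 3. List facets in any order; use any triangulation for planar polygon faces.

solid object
 facet normal -0.301 0.952 -0.045
  outer loop
   vertex 1.3 3.7 4.4
   vertex 4.7 4.7 2.8
   vertex 0.8 3.4 1.4
  endloop
 endfacet
 facet normal -0.984 -0.060 0.170
  outer loop
   vertex 1.3 3.7 4.4
   vertex 0.8 3.4 1.4
   vertex 1.1 0.2 2.0
  endloop
 endfacet
 facet normal 0.315 0.074 -0.946
  outer loop
   vertex 3.9 3.0 2.4
   vertex 0.8 3.4 1.4
   vertex 4.7 4.7 2.8
  endloop
 endfacet
 facet normal 0.286 -0.151 -0.946
  outer loop
   vertex 3.9 3.0 2.4
   vertex 1.1 0.2 2.0
   vertex 0.8 3.4 1.4
  endloop
 endfacet
 facet normal 0.484 -0.410 0.773
  outer loop
   vertex 3.9 3.0 2.4
   vertex 4.7 4.7 2.8
   vertex 1.3 3.7 4.4
  endloop
 endfacet
 facet normal -0.954 -0.130 0.269
  outer loop
   vertex 1.2 0.5 2.5
   vertex 1.3 3.7 4.4
   vertex 1.1 0.2 2.0
  endloop
 endfacet
 facet normal 0.656 -0.698 0.287
  outer loop
   vertex 1.2 0.5 2.5
   vertex 1.1 0.2 2.0
   vertex 3.9 3.0 2.4
  endloop
 endfacet
 facet normal 0.458 -0.464 0.758
  outer loop
   vertex 1.2 0.5 2.5
   vertex 3.9 3.0 2.4
   vertex 1.3 3.7 4.4
  endloop
 endfacet
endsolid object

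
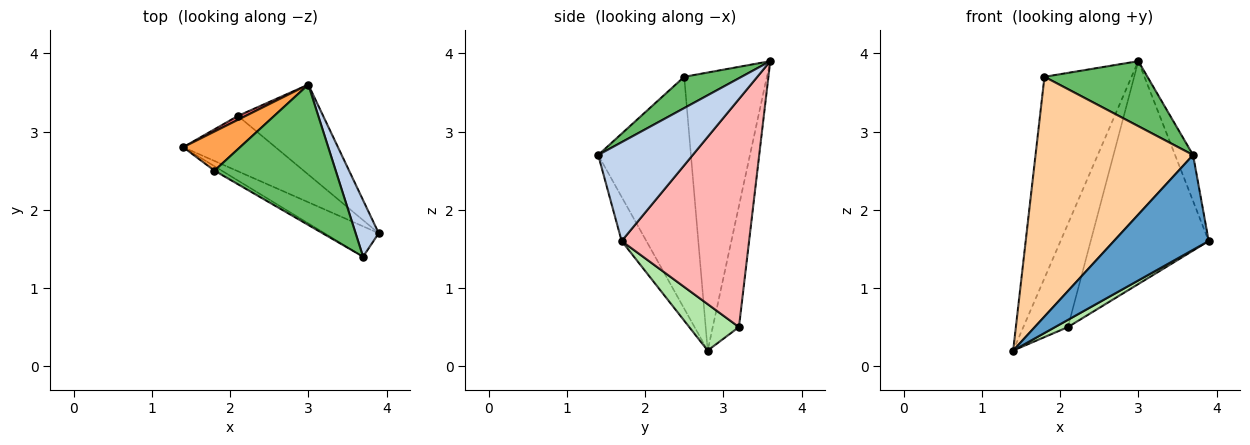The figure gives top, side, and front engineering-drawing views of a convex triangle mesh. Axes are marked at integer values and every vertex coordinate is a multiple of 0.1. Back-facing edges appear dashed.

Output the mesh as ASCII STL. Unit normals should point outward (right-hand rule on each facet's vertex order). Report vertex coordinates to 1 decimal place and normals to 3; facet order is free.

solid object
 facet normal -0.241 -0.924 -0.296
  outer loop
   vertex 3.7 1.4 2.7
   vertex 1.4 2.8 0.2
   vertex 3.9 1.7 1.6
  endloop
 endfacet
 facet normal 0.957 0.183 0.224
  outer loop
   vertex 3.7 1.4 2.7
   vertex 3.9 1.7 1.6
   vertex 3.0 3.6 3.9
  endloop
 endfacet
 facet normal -0.682 0.718 0.139
  outer loop
   vertex 1.8 2.5 3.7
   vertex 3.0 3.6 3.9
   vertex 1.4 2.8 0.2
  endloop
 endfacet
 facet normal -0.507 -0.862 -0.016
  outer loop
   vertex 1.8 2.5 3.7
   vertex 1.4 2.8 0.2
   vertex 3.7 1.4 2.7
  endloop
 endfacet
 facet normal 0.228 -0.409 0.883
  outer loop
   vertex 1.8 2.5 3.7
   vertex 3.7 1.4 2.7
   vertex 3.0 3.6 3.9
  endloop
 endfacet
 facet normal 0.446 -0.115 -0.887
  outer loop
   vertex 2.1 3.2 0.5
   vertex 3.9 1.7 1.6
   vertex 1.4 2.8 0.2
  endloop
 endfacet
 facet normal -0.506 0.862 0.033
  outer loop
   vertex 2.1 3.2 0.5
   vertex 1.4 2.8 0.2
   vertex 3.0 3.6 3.9
  endloop
 endfacet
 facet normal 0.708 0.655 -0.264
  outer loop
   vertex 2.1 3.2 0.5
   vertex 3.0 3.6 3.9
   vertex 3.9 1.7 1.6
  endloop
 endfacet
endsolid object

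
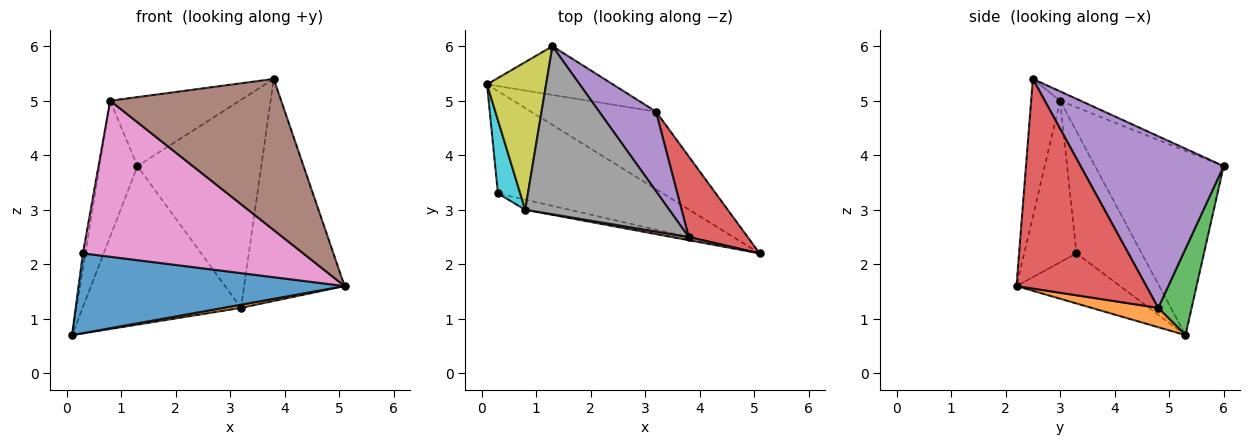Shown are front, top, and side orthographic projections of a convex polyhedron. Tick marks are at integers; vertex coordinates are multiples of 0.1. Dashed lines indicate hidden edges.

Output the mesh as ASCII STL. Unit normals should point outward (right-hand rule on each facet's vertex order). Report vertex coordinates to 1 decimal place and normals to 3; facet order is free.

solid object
 facet normal -0.233 -0.598 -0.767
  outer loop
   vertex 0.3 3.3 2.2
   vertex 0.1 5.3 0.7
   vertex 5.1 2.2 1.6
  endloop
 endfacet
 facet normal 0.153 -0.040 -0.987
  outer loop
   vertex 3.2 4.8 1.2
   vertex 5.1 2.2 1.6
   vertex 0.1 5.3 0.7
  endloop
 endfacet
 facet normal 0.198 0.937 -0.288
  outer loop
   vertex 3.2 4.8 1.2
   vertex 0.1 5.3 0.7
   vertex 1.3 6.0 3.8
  endloop
 endfacet
 facet normal 0.772 0.598 0.217
  outer loop
   vertex 3.2 4.8 1.2
   vertex 3.8 2.5 5.4
   vertex 5.1 2.2 1.6
  endloop
 endfacet
 facet normal 0.733 0.635 0.243
  outer loop
   vertex 3.2 4.8 1.2
   vertex 1.3 6.0 3.8
   vertex 3.8 2.5 5.4
  endloop
 endfacet
 facet normal -0.167 -0.986 0.021
  outer loop
   vertex 0.8 3.0 5.0
   vertex 5.1 2.2 1.6
   vertex 3.8 2.5 5.4
  endloop
 endfacet
 facet normal -0.230 -0.971 -0.063
  outer loop
   vertex 0.8 3.0 5.0
   vertex 0.3 3.3 2.2
   vertex 5.1 2.2 1.6
  endloop
 endfacet
 facet normal -0.060 0.379 0.923
  outer loop
   vertex 0.8 3.0 5.0
   vertex 3.8 2.5 5.4
   vertex 1.3 6.0 3.8
  endloop
 endfacet
 facet normal -0.917 0.270 0.294
  outer loop
   vertex 0.8 3.0 5.0
   vertex 1.3 6.0 3.8
   vertex 0.1 5.3 0.7
  endloop
 endfacet
 facet normal -0.983 0.036 0.179
  outer loop
   vertex 0.8 3.0 5.0
   vertex 0.1 5.3 0.7
   vertex 0.3 3.3 2.2
  endloop
 endfacet
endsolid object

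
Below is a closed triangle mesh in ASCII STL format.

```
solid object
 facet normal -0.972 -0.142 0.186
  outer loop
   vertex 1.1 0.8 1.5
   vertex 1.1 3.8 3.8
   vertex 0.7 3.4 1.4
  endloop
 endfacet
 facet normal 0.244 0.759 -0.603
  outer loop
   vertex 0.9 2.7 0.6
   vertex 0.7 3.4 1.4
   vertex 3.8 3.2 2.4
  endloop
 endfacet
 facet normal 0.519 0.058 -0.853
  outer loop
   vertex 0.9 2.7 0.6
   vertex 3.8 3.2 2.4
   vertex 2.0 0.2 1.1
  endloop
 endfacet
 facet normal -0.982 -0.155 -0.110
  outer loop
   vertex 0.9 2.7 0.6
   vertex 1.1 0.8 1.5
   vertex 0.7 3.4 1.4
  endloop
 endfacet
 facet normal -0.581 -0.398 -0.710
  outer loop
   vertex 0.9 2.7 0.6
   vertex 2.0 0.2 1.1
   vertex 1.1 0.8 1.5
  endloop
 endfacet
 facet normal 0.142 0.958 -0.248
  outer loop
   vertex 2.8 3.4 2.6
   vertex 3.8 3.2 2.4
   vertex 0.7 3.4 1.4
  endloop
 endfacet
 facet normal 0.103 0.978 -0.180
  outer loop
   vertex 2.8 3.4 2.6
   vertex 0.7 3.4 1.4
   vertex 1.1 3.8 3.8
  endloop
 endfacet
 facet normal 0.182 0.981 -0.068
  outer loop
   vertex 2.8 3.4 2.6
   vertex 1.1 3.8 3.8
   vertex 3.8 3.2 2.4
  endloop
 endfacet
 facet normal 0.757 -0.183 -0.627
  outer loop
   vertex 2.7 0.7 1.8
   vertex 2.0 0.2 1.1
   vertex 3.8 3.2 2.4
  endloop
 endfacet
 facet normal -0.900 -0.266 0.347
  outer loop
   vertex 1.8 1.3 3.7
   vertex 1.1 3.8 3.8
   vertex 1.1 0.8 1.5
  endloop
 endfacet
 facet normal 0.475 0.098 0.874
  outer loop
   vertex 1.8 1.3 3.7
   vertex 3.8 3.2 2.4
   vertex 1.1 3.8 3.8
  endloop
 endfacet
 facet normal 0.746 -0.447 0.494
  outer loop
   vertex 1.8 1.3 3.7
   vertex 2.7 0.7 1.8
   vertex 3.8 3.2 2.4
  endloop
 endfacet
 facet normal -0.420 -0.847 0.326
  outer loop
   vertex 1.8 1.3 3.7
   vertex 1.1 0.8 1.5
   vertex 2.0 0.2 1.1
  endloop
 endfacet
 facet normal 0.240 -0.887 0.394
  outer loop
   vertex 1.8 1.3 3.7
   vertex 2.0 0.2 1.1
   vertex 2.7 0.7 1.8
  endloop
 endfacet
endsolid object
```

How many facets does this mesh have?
14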